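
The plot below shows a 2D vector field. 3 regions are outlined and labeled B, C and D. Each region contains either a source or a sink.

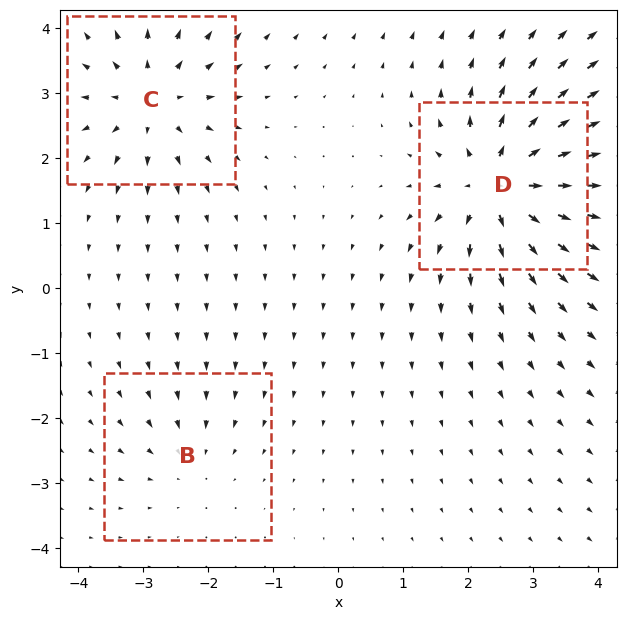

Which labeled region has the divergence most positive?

D

Divergence at each region's feature centre — B: about -2, C: about +4, D: about +6. Region D is most positive.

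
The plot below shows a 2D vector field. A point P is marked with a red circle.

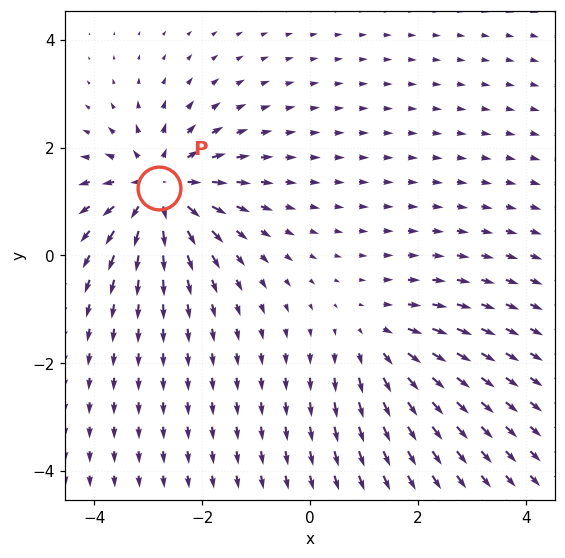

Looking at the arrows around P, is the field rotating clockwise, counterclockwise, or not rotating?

Near P at (-2.8, 1.2) the arrows show no circulation. The curl there is ≈0.

not rotating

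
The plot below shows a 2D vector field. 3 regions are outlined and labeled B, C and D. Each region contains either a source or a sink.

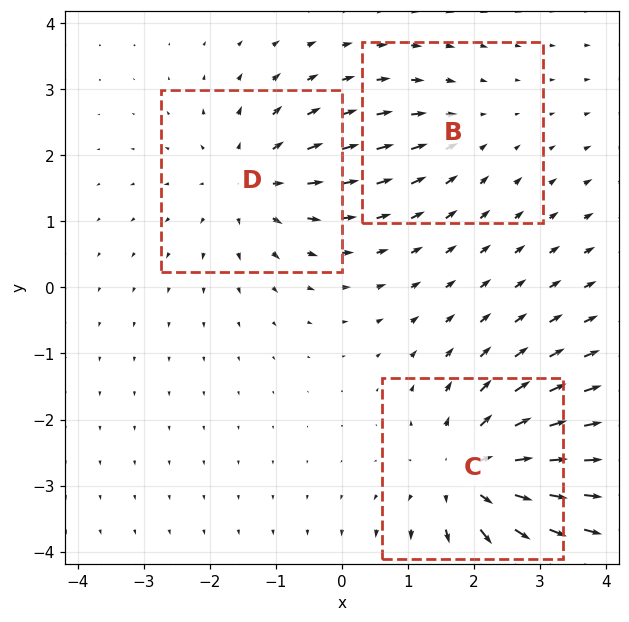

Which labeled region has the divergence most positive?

Divergence at each region's feature centre — B: about -2, C: about +4, D: about +3. Region C is most positive.

C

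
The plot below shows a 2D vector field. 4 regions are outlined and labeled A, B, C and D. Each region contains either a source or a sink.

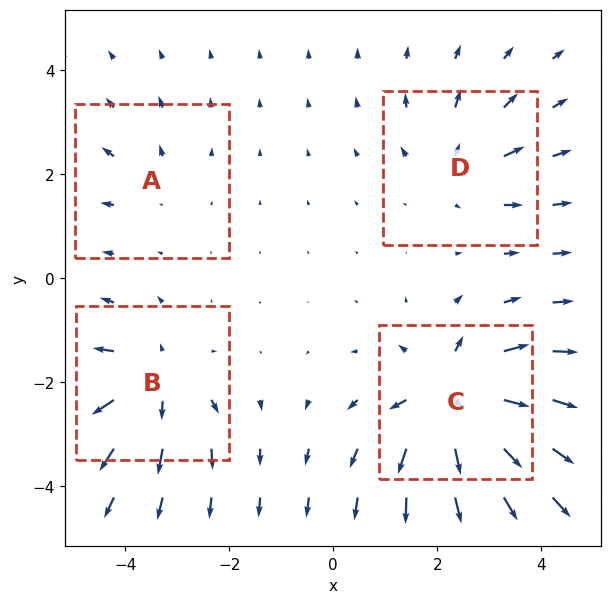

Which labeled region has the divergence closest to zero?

Divergence at each region's feature centre — A: about +2, B: about +6, C: about +9, D: about +4. Region A is closest to zero.

A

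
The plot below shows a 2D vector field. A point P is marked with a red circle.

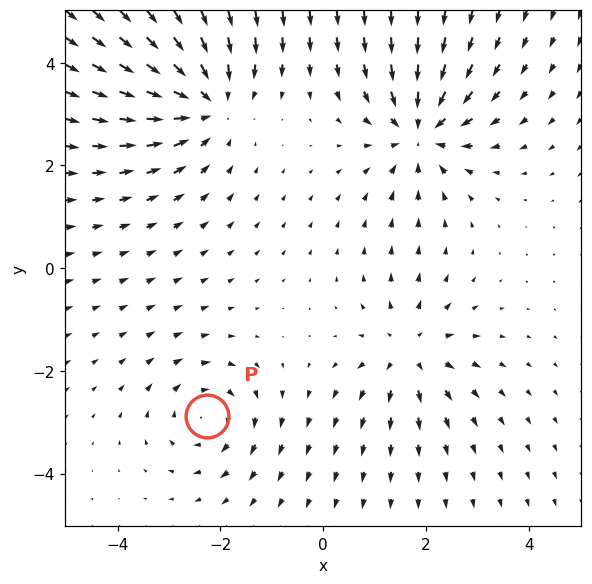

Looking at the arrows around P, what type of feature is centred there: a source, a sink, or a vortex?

At P (-2.3, -2.9) the arrows circulate clockwise. Divergence ≈0, curl about -3 — near-zero divergence with nonzero curl is a vortex.

vortex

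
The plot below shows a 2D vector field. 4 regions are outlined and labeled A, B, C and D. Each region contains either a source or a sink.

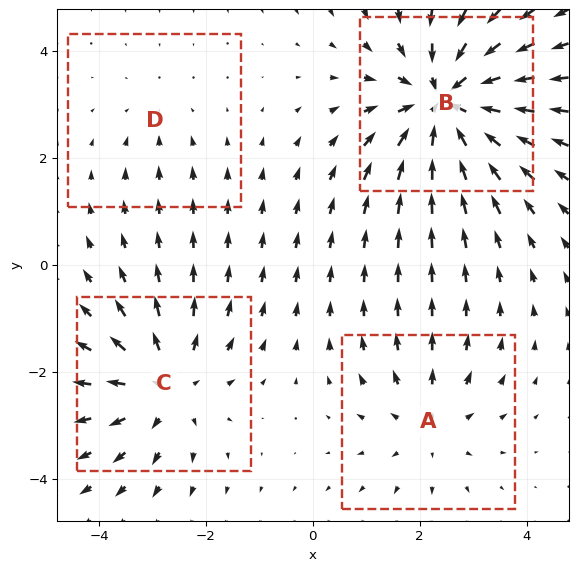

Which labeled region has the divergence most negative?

Divergence at each region's feature centre — A: about +3, B: about -7, C: about +5, D: about -2. Region B is most negative.

B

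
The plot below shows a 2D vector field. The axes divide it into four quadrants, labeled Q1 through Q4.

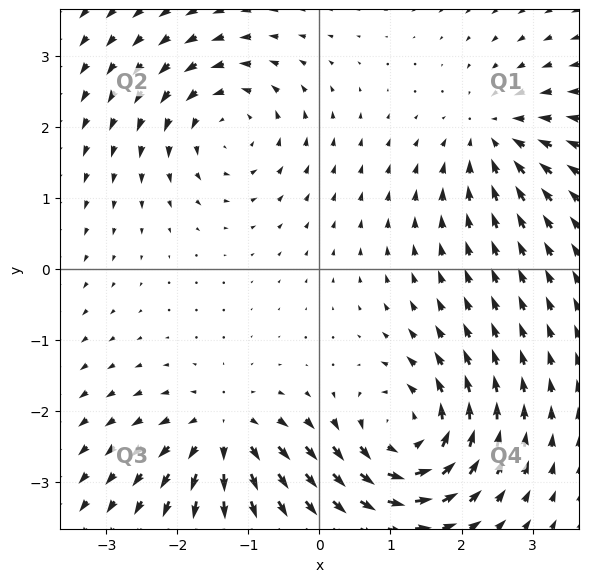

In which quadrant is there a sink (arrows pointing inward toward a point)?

Q1

The sink sits at approximately (2.5, 1.9), which lies in quadrant Q1. The divergence there is about -4, negative as expected for a sink.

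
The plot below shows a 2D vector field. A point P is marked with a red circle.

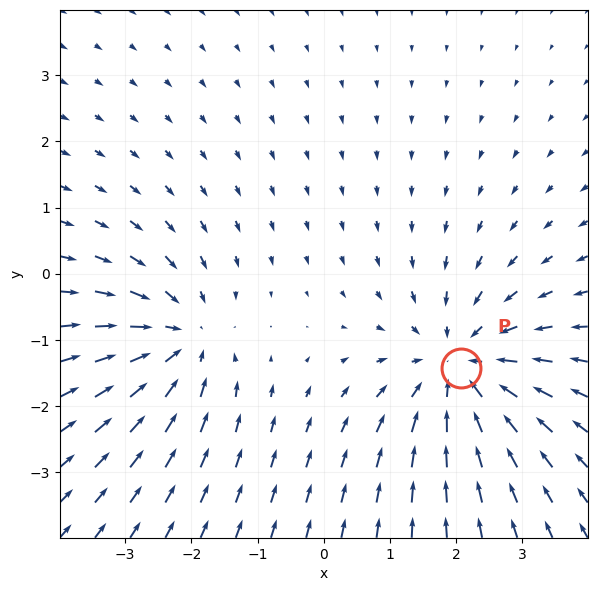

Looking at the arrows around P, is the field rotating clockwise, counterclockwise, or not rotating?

not rotating

Near P at (2.1, -1.4) the arrows show no circulation. The curl there is ≈0.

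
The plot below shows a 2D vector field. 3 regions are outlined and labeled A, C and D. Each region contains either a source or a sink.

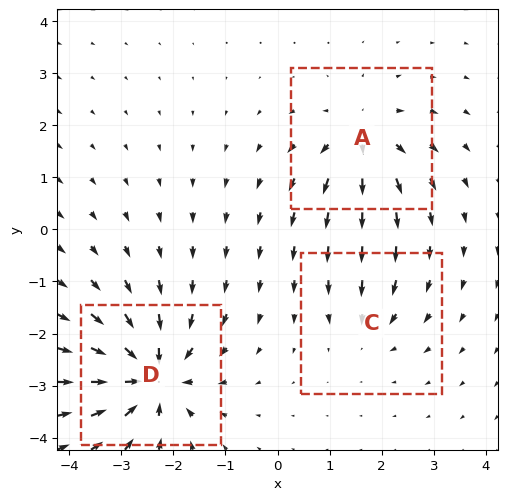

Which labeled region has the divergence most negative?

D

Divergence at each region's feature centre — A: about +4, C: about -3, D: about -6. Region D is most negative.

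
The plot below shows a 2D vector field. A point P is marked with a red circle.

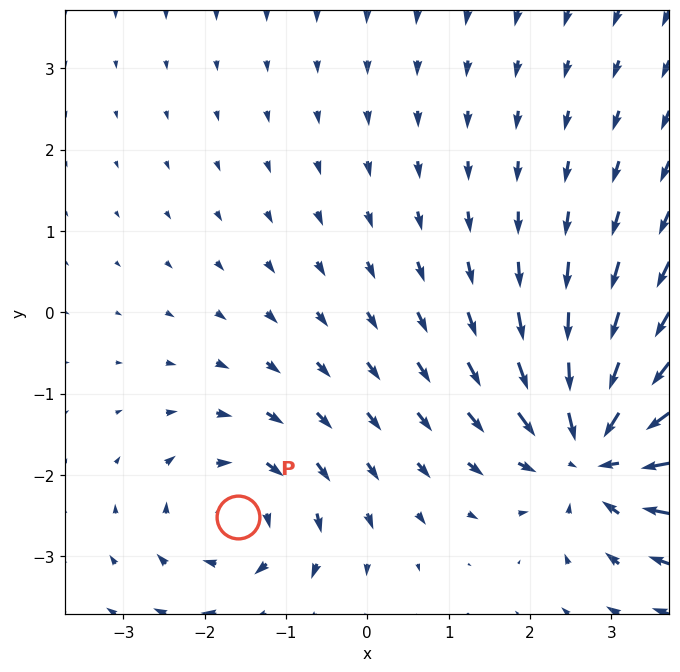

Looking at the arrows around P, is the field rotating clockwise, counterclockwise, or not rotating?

Near P at (-1.6, -2.5) the arrows circulate clockwise. The curl (z-component) there is about -4; negative curl means clockwise rotation.

clockwise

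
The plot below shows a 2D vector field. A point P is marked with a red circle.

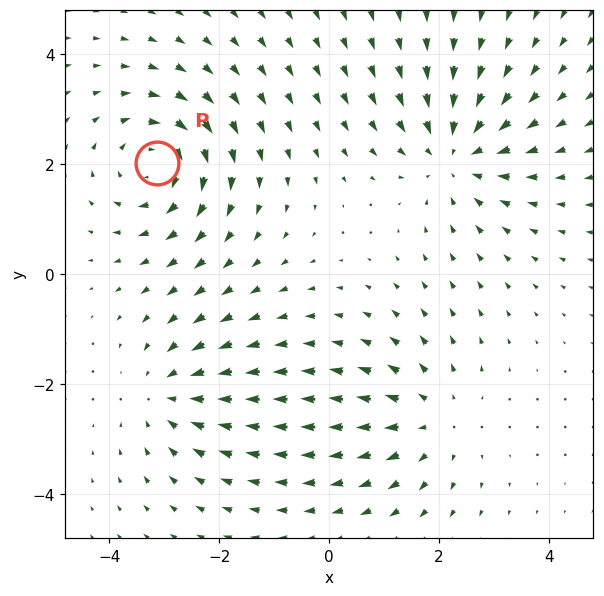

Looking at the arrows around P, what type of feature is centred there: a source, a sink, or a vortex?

vortex

At P (-3.1, 2.0) the arrows circulate clockwise. Divergence ≈0, curl about -5 — near-zero divergence with nonzero curl is a vortex.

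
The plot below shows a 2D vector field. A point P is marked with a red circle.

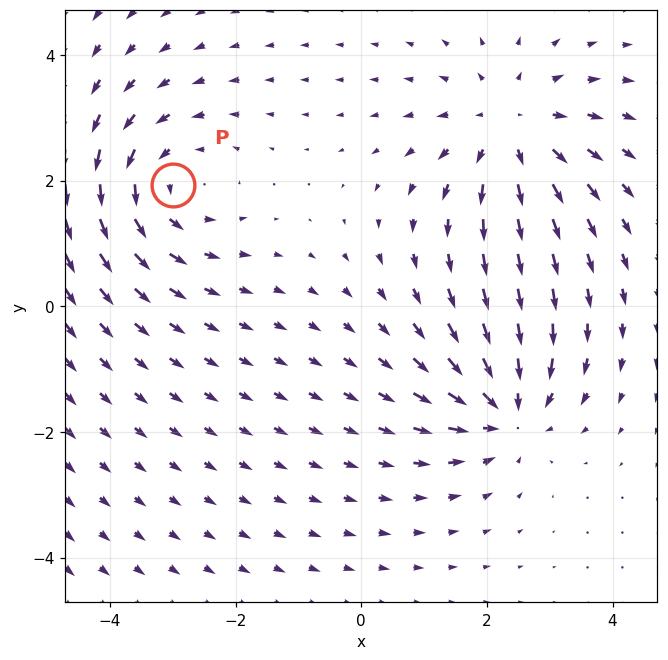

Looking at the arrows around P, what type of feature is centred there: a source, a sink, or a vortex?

vortex

At P (-3.0, 1.9) the arrows circulate counterclockwise. Divergence ≈0, curl about +3 — near-zero divergence with nonzero curl is a vortex.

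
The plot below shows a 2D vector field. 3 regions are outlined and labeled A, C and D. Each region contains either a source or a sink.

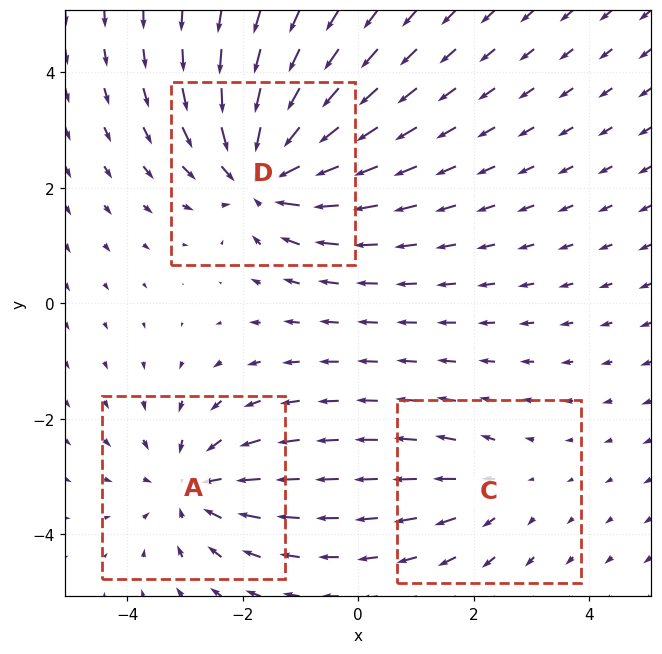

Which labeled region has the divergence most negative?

Divergence at each region's feature centre — A: about -3, C: about +2, D: about -5. Region D is most negative.

D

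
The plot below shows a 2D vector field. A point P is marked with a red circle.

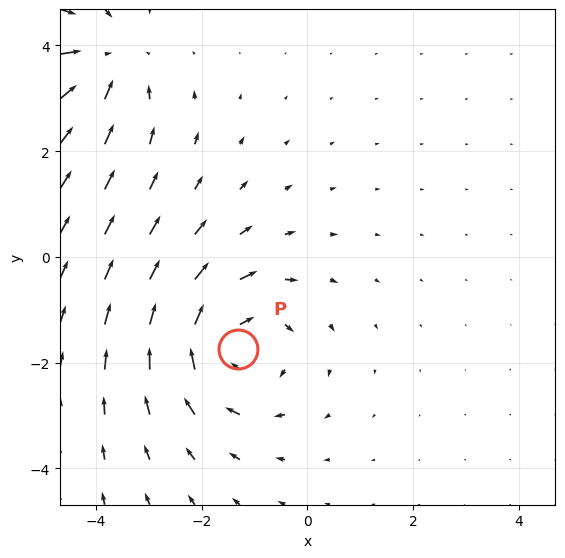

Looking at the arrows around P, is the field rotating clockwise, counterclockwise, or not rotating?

Near P at (-1.3, -1.7) the arrows circulate clockwise. The curl (z-component) there is about -3; negative curl means clockwise rotation.

clockwise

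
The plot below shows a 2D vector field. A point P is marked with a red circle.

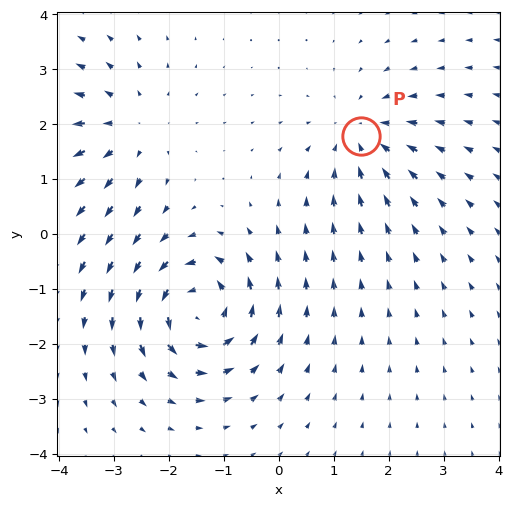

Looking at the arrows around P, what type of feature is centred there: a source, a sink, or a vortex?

sink

At P (1.5, 1.8) the arrows converge inward. Divergence about -3, curl ≈0 — negative divergence with near-zero curl is a sink.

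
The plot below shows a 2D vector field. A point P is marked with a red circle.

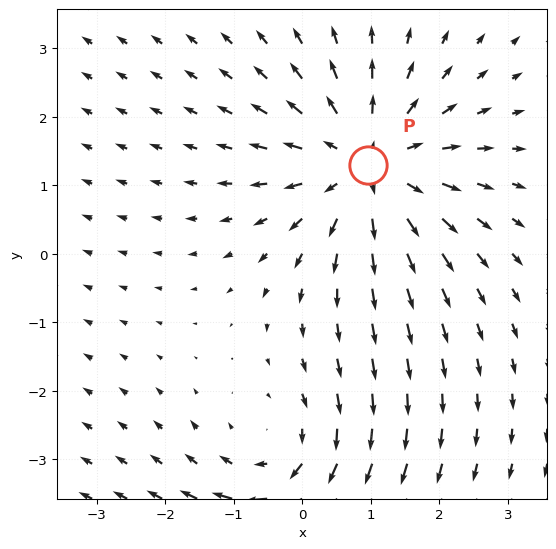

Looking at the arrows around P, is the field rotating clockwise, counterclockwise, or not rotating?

not rotating

Near P at (1.0, 1.3) the arrows show no circulation. The curl there is ≈0.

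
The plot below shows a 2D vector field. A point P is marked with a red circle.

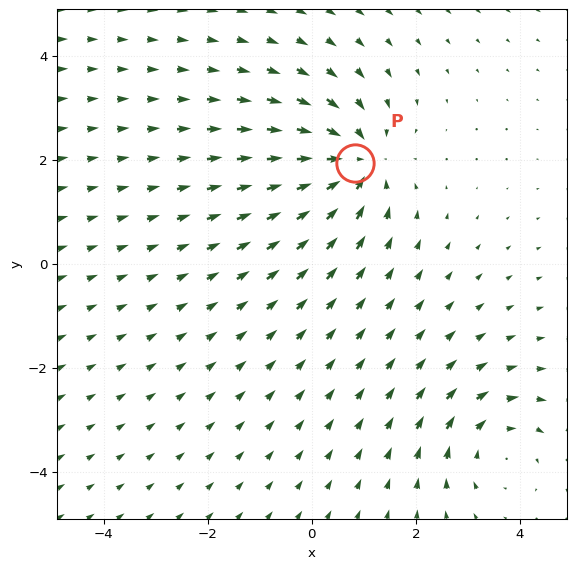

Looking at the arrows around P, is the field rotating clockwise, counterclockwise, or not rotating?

Near P at (0.8, 1.9) the arrows show no circulation. The curl there is ≈0.

not rotating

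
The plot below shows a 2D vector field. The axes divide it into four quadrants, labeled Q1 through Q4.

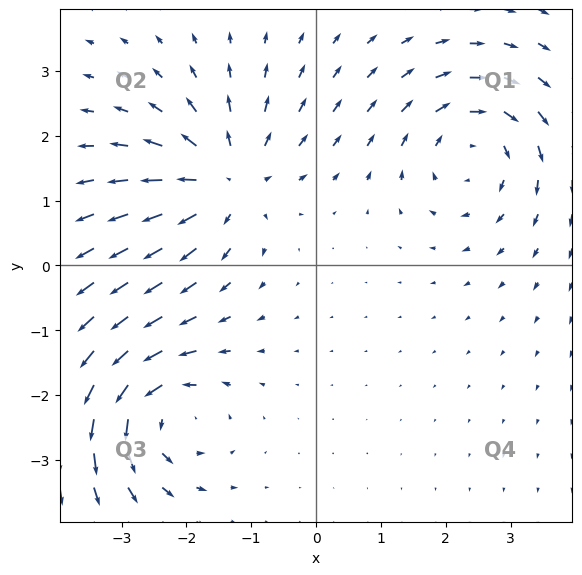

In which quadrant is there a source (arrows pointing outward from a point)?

Q2

The source sits at approximately (-1.4, 1.3), which lies in quadrant Q2. The divergence there is about +6, positive as expected for a source.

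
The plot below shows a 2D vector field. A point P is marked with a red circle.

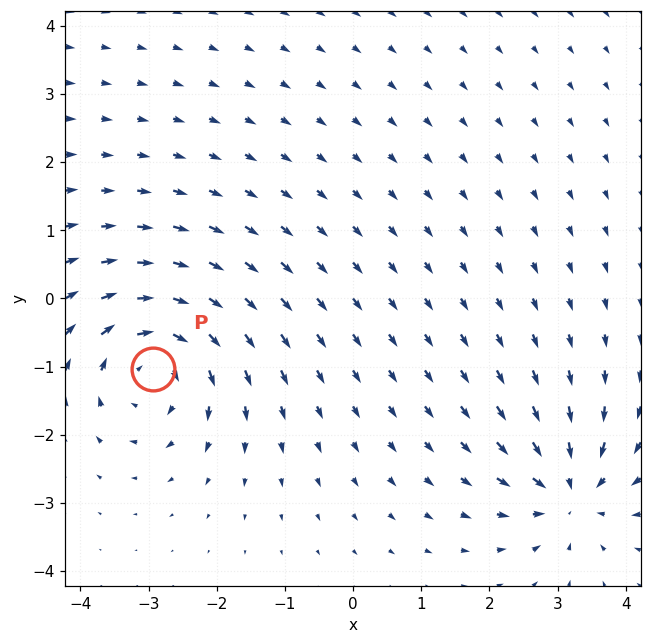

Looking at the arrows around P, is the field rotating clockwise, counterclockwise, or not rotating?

clockwise

Near P at (-2.9, -1.0) the arrows circulate clockwise. The curl (z-component) there is about -5; negative curl means clockwise rotation.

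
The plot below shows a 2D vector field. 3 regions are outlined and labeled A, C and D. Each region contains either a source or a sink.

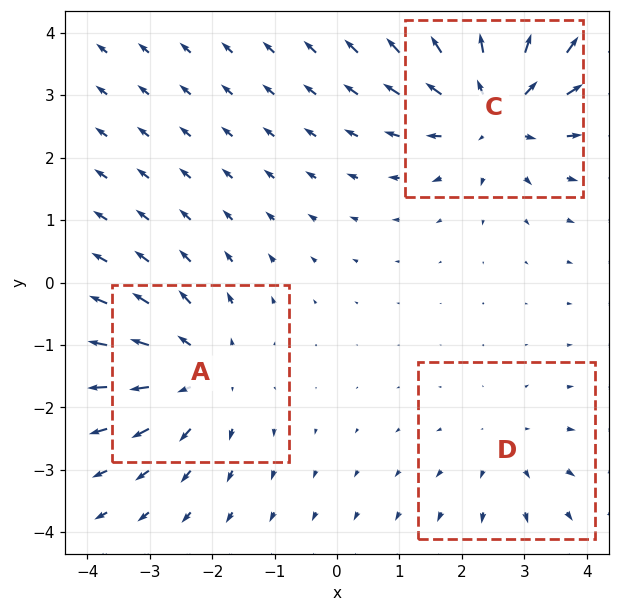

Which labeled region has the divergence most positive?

C

Divergence at each region's feature centre — A: about +3, C: about +4, D: about +2. Region C is most positive.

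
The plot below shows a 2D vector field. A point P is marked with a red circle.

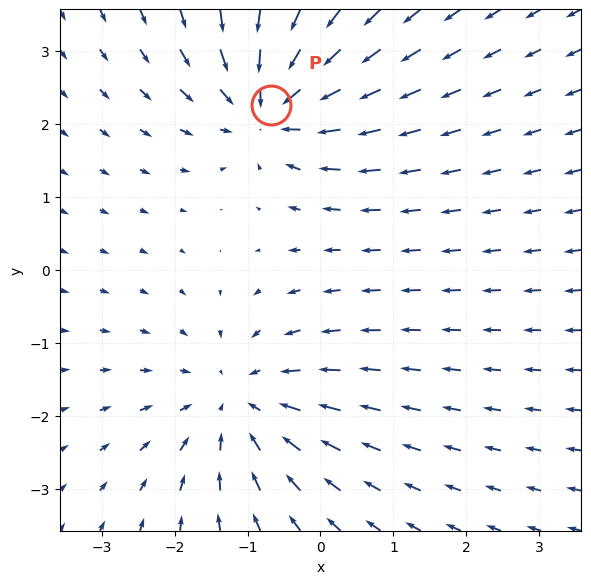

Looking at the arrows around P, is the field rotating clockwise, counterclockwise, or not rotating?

not rotating

Near P at (-0.7, 2.3) the arrows show no circulation. The curl there is ≈0.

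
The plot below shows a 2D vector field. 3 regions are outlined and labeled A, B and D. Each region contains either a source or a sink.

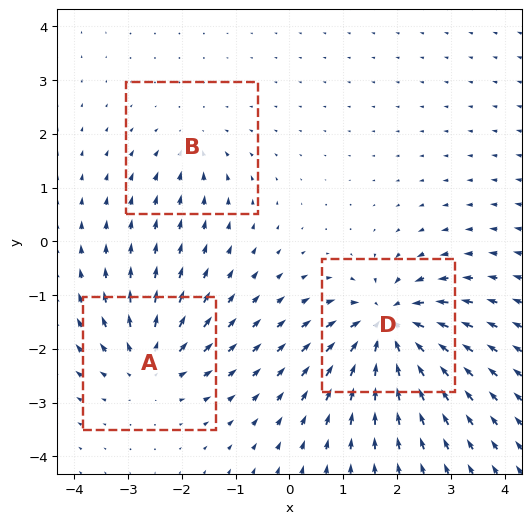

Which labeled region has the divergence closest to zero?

B

Divergence at each region's feature centre — A: about +4, B: about -2, D: about -6. Region B is closest to zero.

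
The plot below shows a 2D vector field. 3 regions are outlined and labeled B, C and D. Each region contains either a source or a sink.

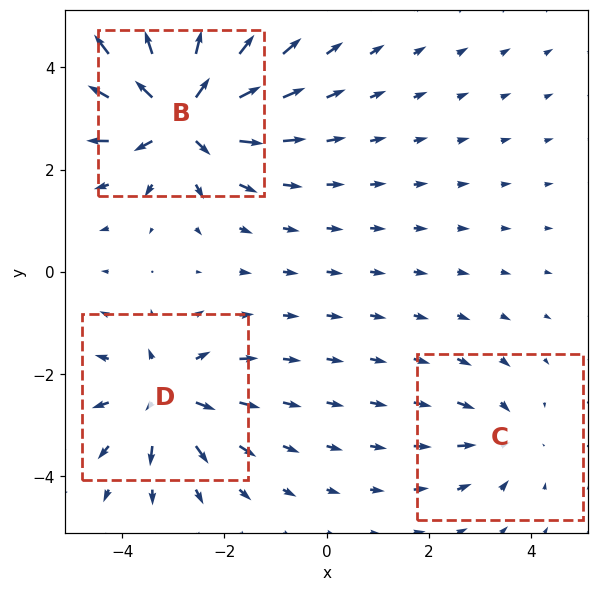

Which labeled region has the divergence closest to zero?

Divergence at each region's feature centre — B: about +6, C: about -2, D: about +4. Region C is closest to zero.

C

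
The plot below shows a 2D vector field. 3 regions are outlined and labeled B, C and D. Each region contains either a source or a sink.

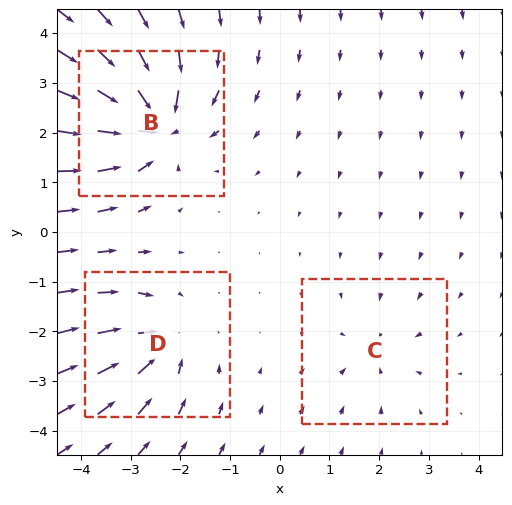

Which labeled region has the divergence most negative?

Divergence at each region's feature centre — B: about -6, C: about -2, D: about -3. Region B is most negative.

B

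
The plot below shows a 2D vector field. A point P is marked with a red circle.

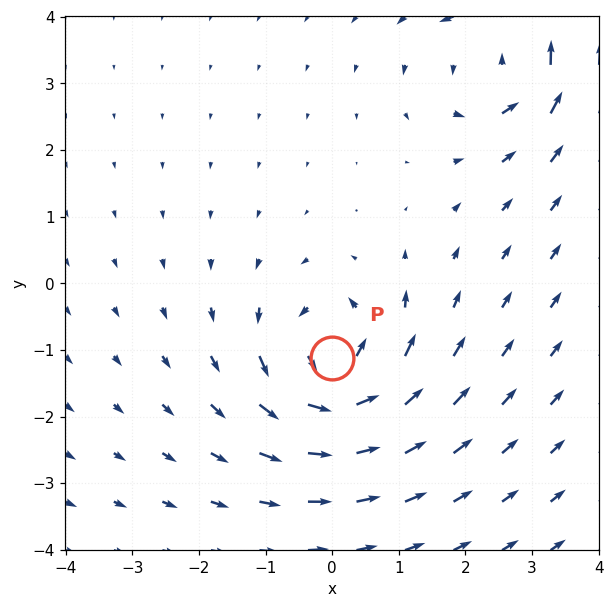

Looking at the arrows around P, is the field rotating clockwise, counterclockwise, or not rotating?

Near P at (-0.0, -1.1) the arrows circulate counterclockwise. The curl (z-component) there is about +6; positive curl means counterclockwise rotation.

counterclockwise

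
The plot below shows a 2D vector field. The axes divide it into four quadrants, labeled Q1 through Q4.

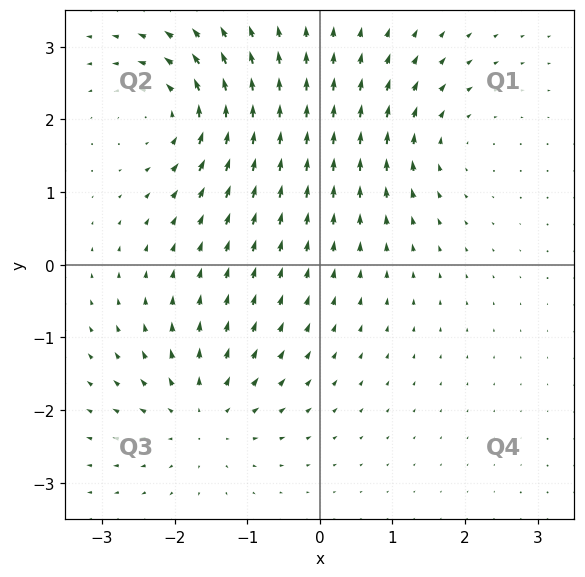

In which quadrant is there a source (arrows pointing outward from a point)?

Q3

The source sits at approximately (-1.6, -2.1), which lies in quadrant Q3. The divergence there is about +5, positive as expected for a source.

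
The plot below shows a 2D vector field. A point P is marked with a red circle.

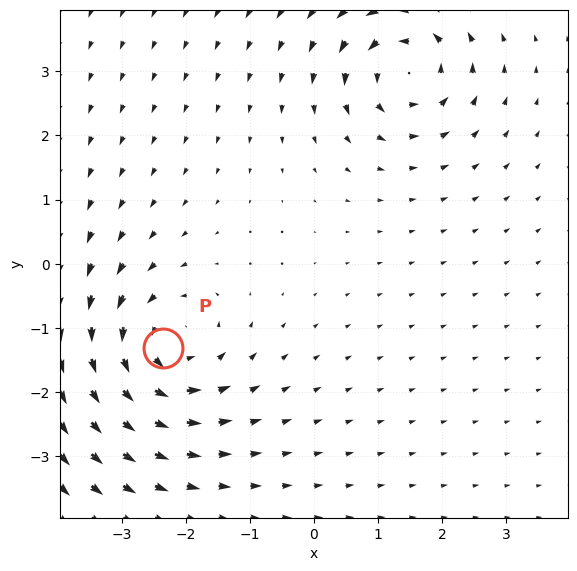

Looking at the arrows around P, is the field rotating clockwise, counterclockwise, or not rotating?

Near P at (-2.4, -1.3) the arrows circulate counterclockwise. The curl (z-component) there is about +4; positive curl means counterclockwise rotation.

counterclockwise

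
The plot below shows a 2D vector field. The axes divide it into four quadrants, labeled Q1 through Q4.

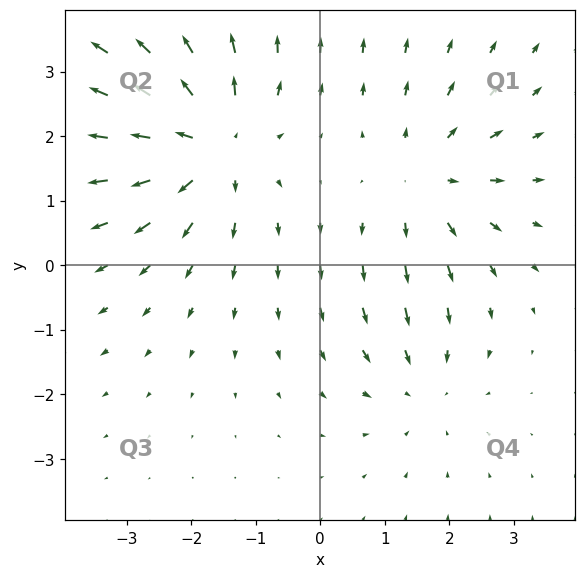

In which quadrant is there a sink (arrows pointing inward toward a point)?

Q4

The sink sits at approximately (1.6, -1.9), which lies in quadrant Q4. The divergence there is about -3, negative as expected for a sink.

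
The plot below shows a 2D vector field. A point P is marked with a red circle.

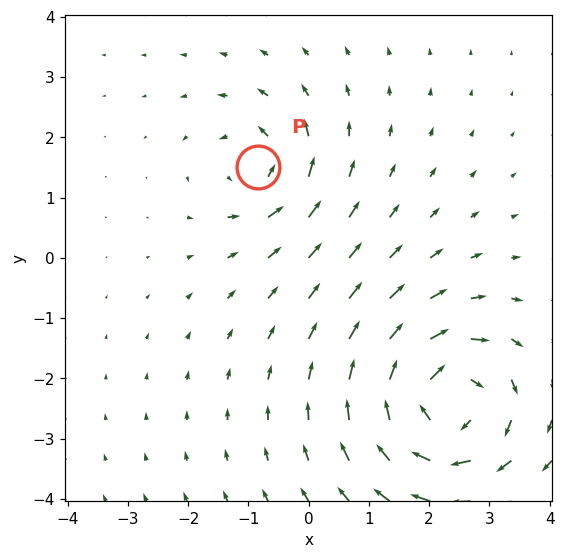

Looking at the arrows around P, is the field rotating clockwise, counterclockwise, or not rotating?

counterclockwise

Near P at (-0.8, 1.5) the arrows circulate counterclockwise. The curl (z-component) there is about +4; positive curl means counterclockwise rotation.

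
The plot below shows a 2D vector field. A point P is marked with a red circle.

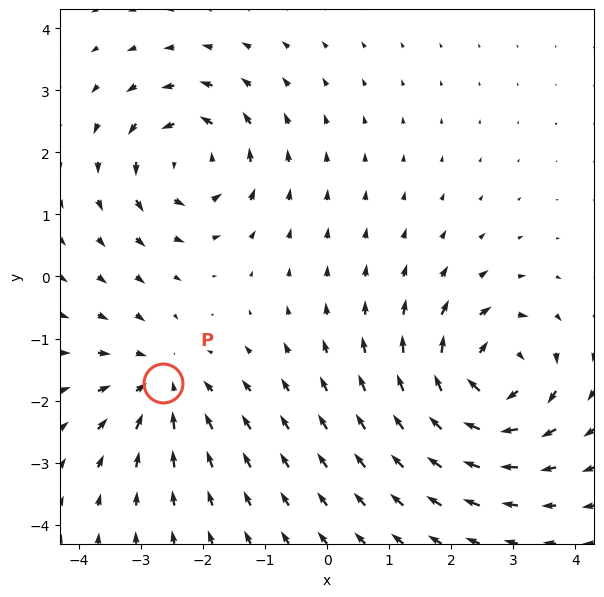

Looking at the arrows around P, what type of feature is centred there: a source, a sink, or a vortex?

sink

At P (-2.6, -1.7) the arrows converge inward. Divergence about -3, curl ≈0 — negative divergence with near-zero curl is a sink.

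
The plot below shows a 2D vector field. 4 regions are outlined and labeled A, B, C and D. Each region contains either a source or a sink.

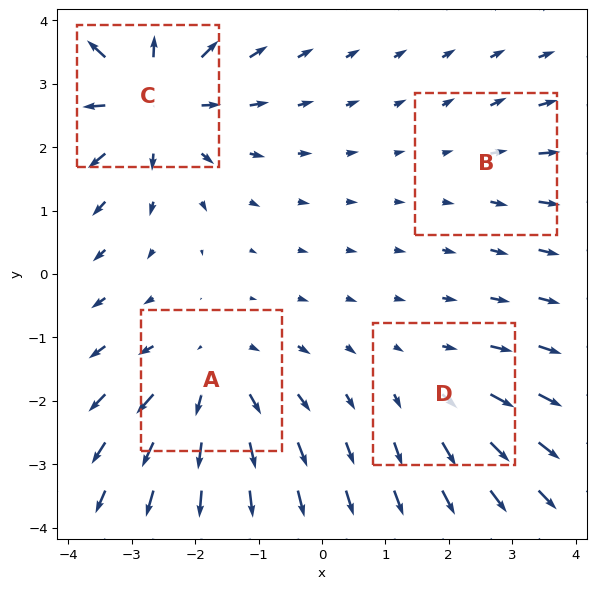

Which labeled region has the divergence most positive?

Divergence at each region's feature centre — A: about +4, B: about +2, C: about +6, D: about +3. Region C is most positive.

C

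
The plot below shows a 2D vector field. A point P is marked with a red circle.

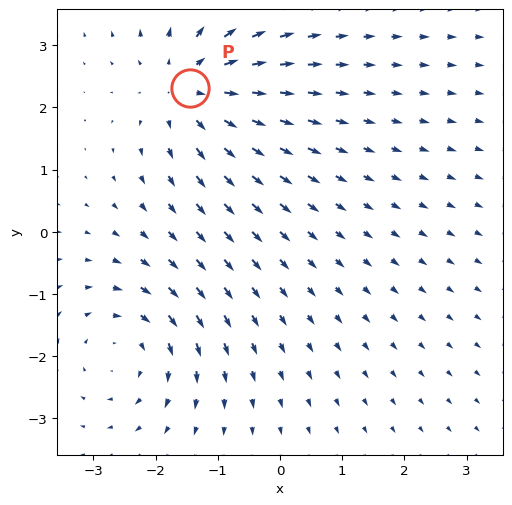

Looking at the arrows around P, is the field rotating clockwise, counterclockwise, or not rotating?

not rotating

Near P at (-1.4, 2.3) the arrows show no circulation. The curl there is ≈0.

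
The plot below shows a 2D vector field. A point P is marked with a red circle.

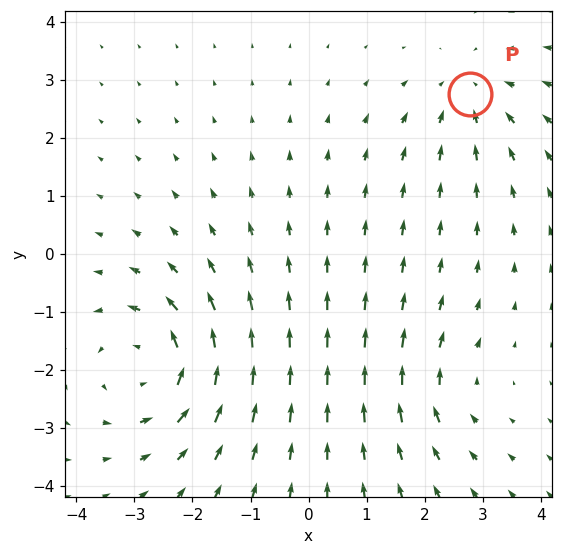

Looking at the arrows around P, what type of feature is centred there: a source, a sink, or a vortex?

sink

At P (2.8, 2.7) the arrows converge inward. Divergence about -3, curl ≈0 — negative divergence with near-zero curl is a sink.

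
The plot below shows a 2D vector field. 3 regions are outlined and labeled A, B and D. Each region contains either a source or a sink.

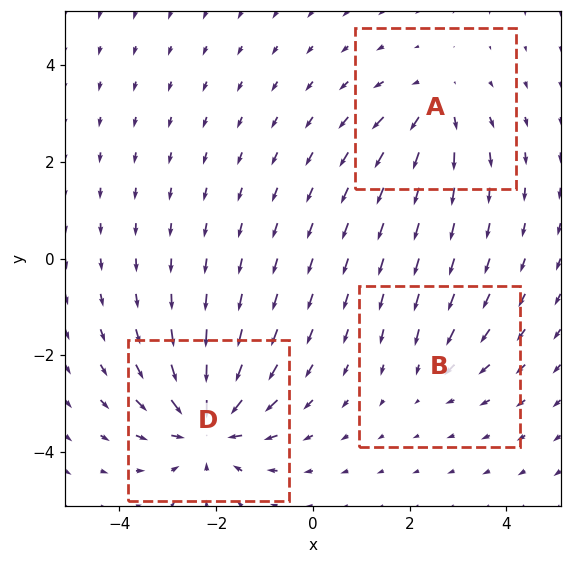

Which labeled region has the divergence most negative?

D

Divergence at each region's feature centre — A: about +3, B: about -2, D: about -6. Region D is most negative.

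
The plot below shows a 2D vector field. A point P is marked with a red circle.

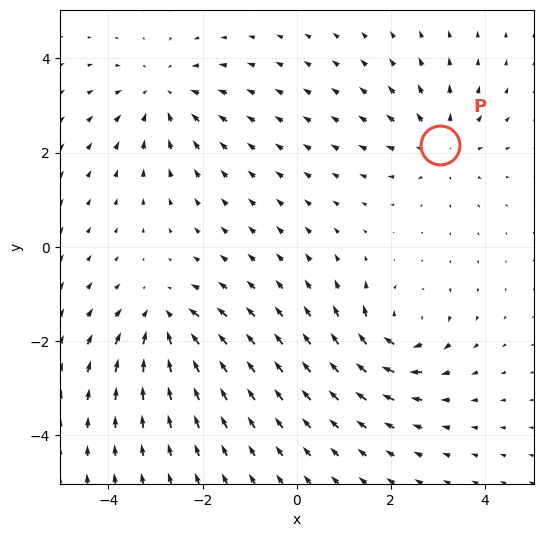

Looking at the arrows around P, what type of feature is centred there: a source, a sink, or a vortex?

At P (3.0, 2.2) the arrows spread outward. Divergence about +4, curl ≈0 — positive divergence with near-zero curl is a source.

source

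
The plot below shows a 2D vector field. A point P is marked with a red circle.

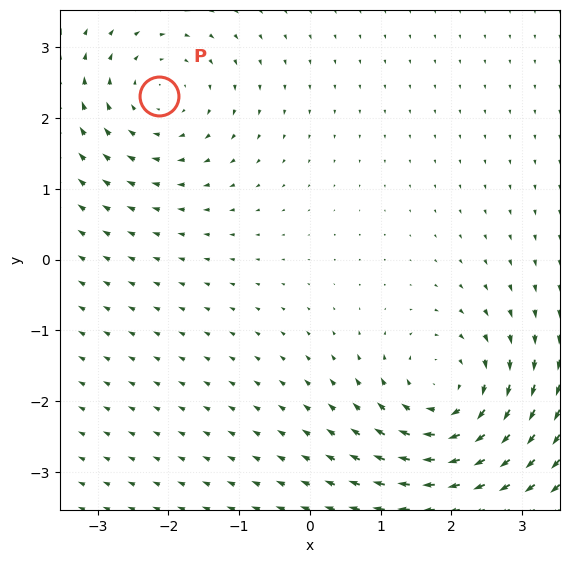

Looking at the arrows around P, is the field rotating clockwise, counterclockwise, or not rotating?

Near P at (-2.1, 2.3) the arrows circulate clockwise. The curl (z-component) there is about -3; negative curl means clockwise rotation.

clockwise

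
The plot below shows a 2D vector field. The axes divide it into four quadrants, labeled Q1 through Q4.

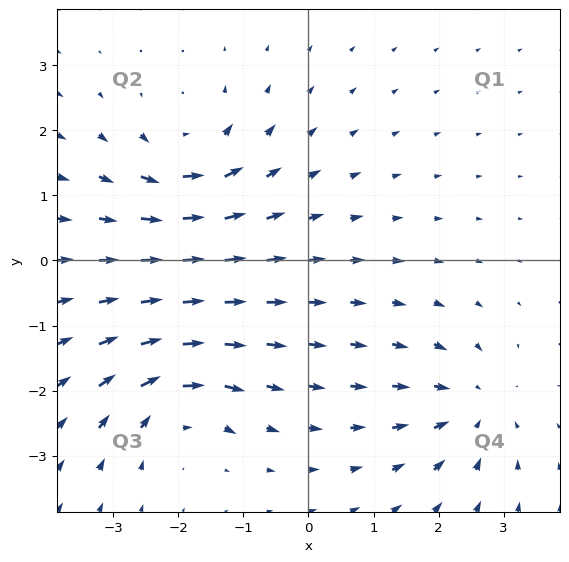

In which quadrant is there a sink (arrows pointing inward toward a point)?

Q4

The sink sits at approximately (2.5, -2.2), which lies in quadrant Q4. The divergence there is about -3, negative as expected for a sink.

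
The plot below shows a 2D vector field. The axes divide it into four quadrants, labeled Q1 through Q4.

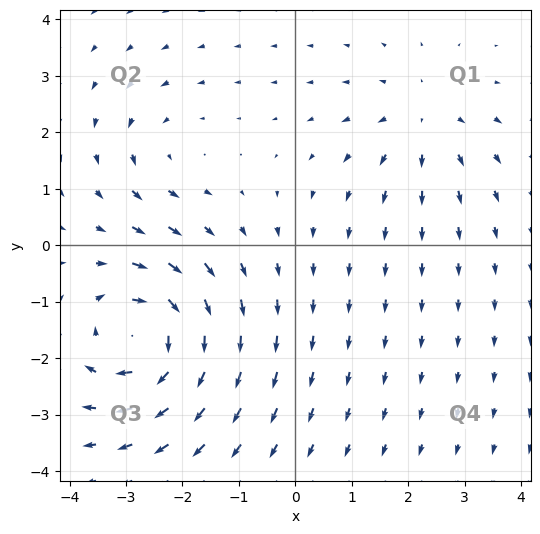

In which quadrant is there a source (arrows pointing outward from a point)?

The source sits at approximately (2.3, 2.2), which lies in quadrant Q1. The divergence there is about +3, positive as expected for a source.

Q1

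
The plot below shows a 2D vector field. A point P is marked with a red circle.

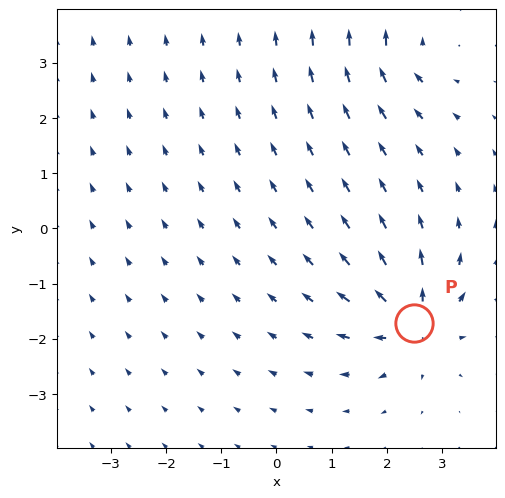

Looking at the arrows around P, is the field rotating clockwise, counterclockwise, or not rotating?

not rotating

Near P at (2.5, -1.7) the arrows show no circulation. The curl there is ≈0.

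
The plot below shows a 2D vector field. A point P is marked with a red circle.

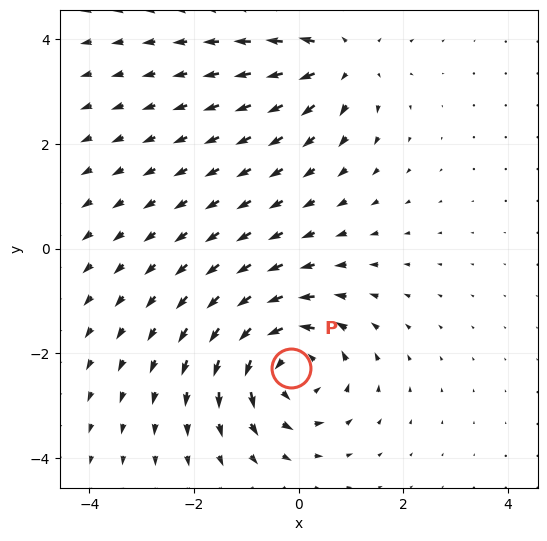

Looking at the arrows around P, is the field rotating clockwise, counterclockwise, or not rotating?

counterclockwise

Near P at (-0.1, -2.3) the arrows circulate counterclockwise. The curl (z-component) there is about +5; positive curl means counterclockwise rotation.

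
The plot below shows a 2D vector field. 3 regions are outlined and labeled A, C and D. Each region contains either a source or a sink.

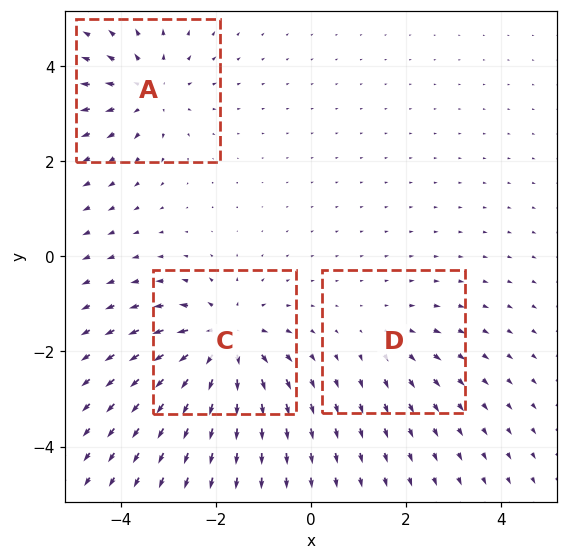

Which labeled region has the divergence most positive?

C

Divergence at each region's feature centre — A: about +3, C: about +5, D: about +2. Region C is most positive.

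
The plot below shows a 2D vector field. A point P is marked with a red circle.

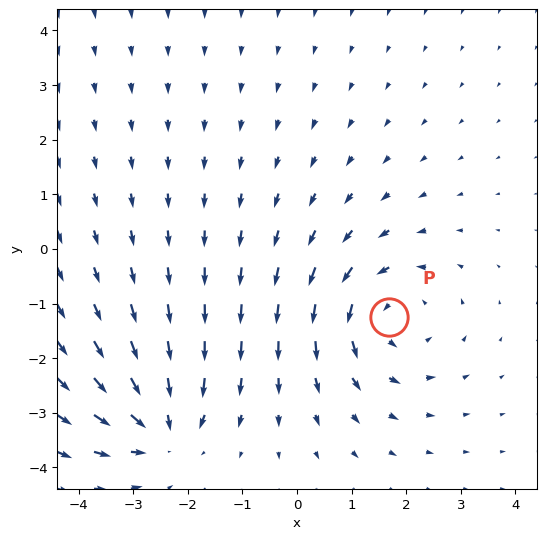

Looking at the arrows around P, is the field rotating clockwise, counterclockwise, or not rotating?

Near P at (1.7, -1.3) the arrows circulate counterclockwise. The curl (z-component) there is about +3; positive curl means counterclockwise rotation.

counterclockwise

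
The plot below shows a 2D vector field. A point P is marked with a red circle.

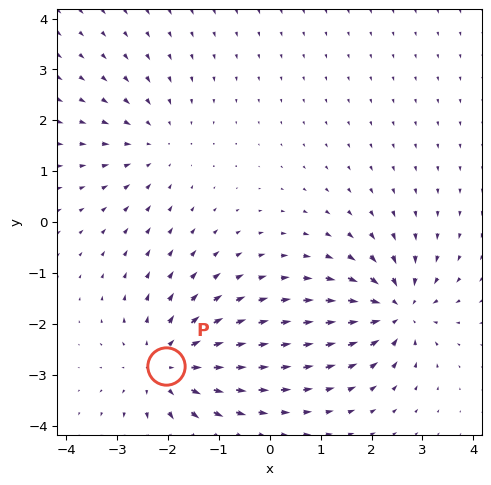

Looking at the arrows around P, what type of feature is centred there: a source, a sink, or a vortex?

source

At P (-2.0, -2.8) the arrows spread outward. Divergence about +4, curl ≈0 — positive divergence with near-zero curl is a source.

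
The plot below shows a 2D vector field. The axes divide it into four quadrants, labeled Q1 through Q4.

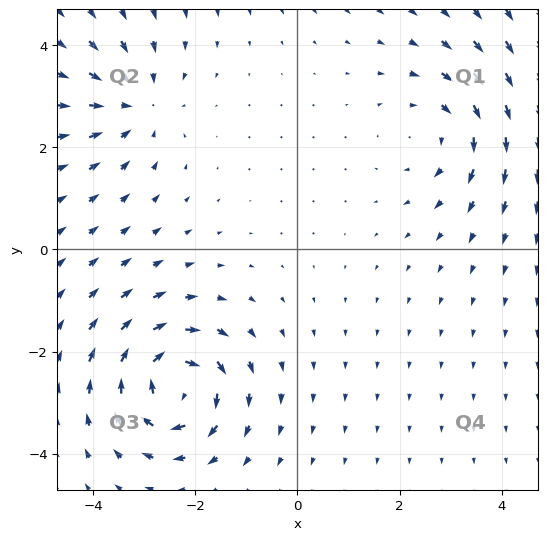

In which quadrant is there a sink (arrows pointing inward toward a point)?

Q2

The sink sits at approximately (-3.2, 2.8), which lies in quadrant Q2. The divergence there is about -3, negative as expected for a sink.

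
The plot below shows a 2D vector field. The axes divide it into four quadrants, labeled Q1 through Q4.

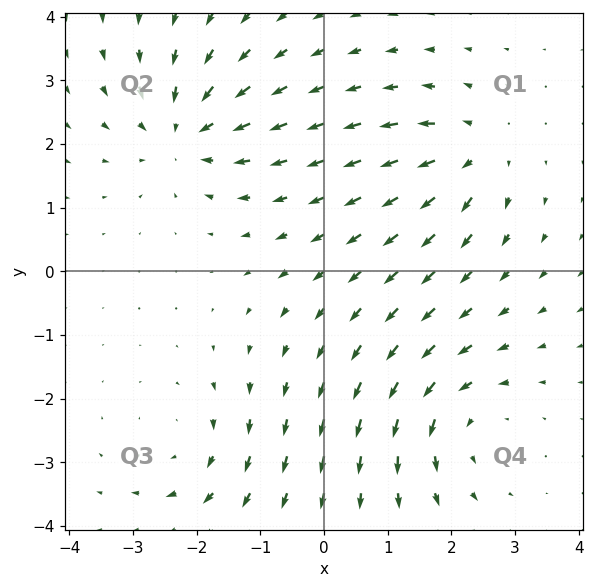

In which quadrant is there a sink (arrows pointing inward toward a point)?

Q2

The sink sits at approximately (-2.2, 2.2), which lies in quadrant Q2. The divergence there is about -4, negative as expected for a sink.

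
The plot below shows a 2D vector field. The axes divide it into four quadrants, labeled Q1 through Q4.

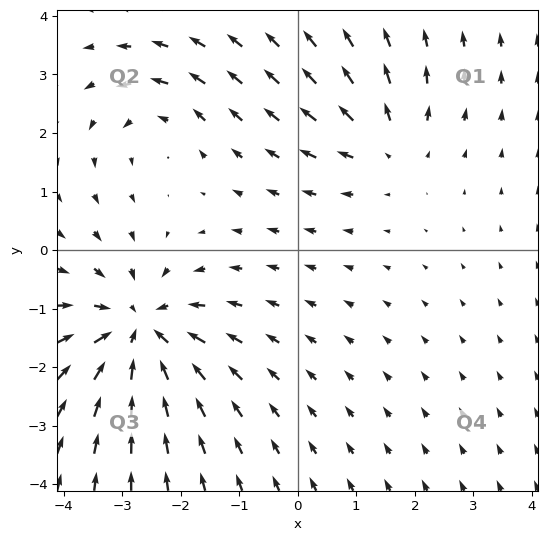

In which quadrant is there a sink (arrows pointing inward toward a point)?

The sink sits at approximately (-2.7, -1.4), which lies in quadrant Q3. The divergence there is about -5, negative as expected for a sink.

Q3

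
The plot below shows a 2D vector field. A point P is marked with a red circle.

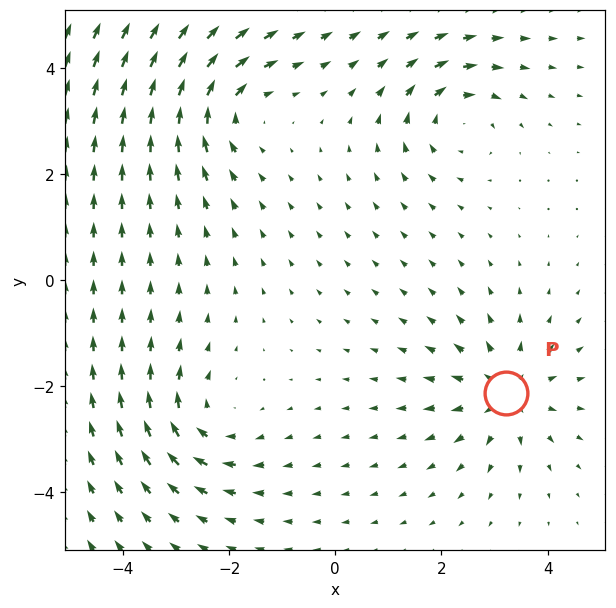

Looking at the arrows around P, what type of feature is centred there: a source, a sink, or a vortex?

At P (3.2, -2.1) the arrows spread outward. Divergence about +4, curl ≈0 — positive divergence with near-zero curl is a source.

source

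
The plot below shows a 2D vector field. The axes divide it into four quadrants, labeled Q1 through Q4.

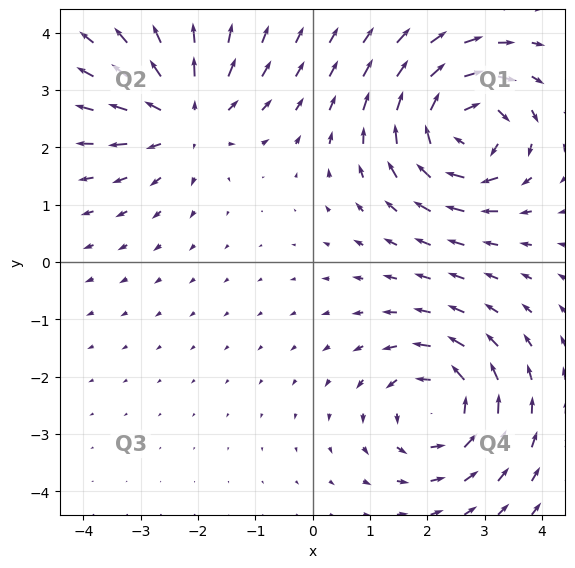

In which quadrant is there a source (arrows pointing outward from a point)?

Q2

The source sits at approximately (-2.2, 2.5), which lies in quadrant Q2. The divergence there is about +4, positive as expected for a source.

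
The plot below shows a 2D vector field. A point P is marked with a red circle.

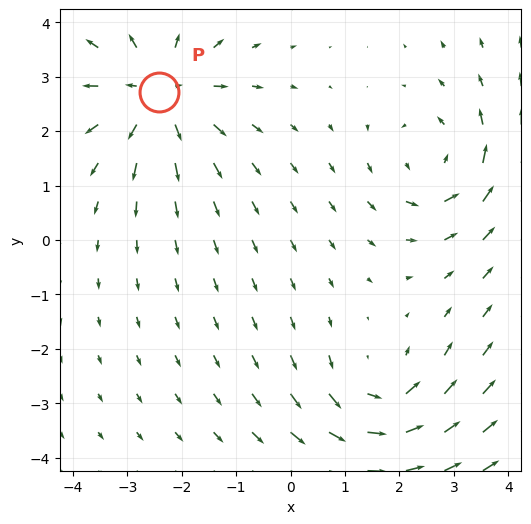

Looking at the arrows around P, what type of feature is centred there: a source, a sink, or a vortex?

source

At P (-2.4, 2.7) the arrows spread outward. Divergence about +4, curl ≈0 — positive divergence with near-zero curl is a source.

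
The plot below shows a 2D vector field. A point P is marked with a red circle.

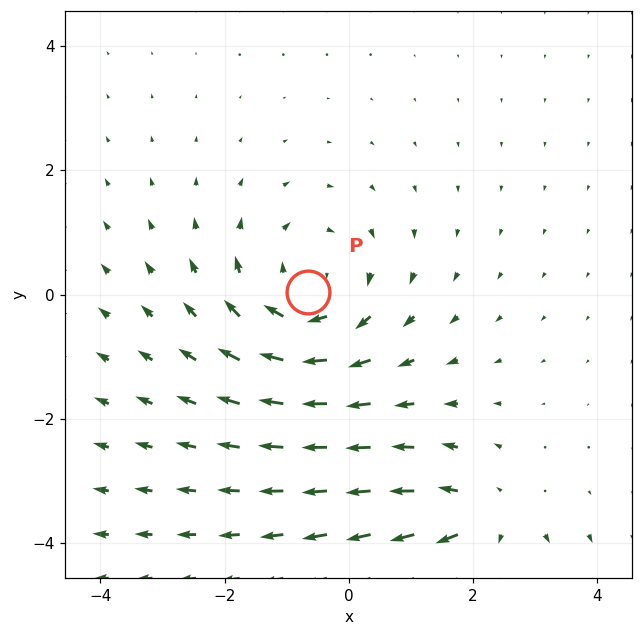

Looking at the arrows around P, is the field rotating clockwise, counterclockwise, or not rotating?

clockwise

Near P at (-0.7, 0.0) the arrows circulate clockwise. The curl (z-component) there is about -3; negative curl means clockwise rotation.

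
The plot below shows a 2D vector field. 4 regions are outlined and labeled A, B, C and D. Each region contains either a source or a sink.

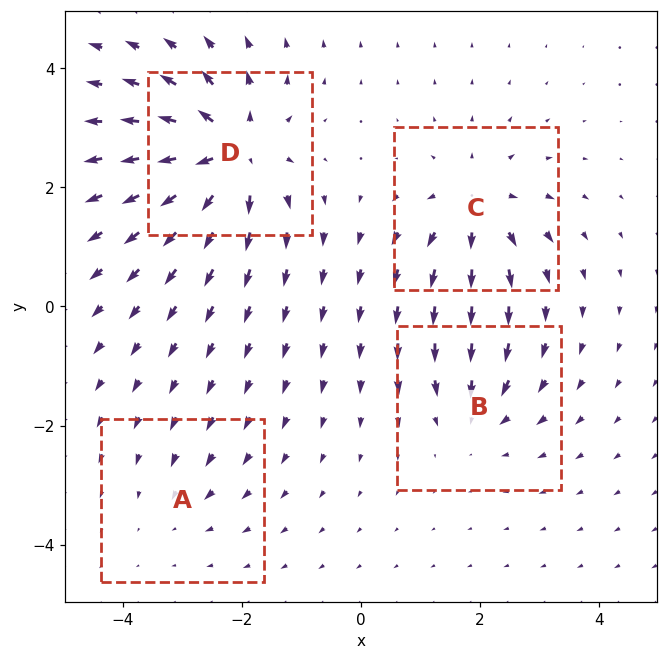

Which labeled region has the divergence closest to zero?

Divergence at each region's feature centre — A: about -2, B: about -4, C: about +6, D: about +8. Region A is closest to zero.

A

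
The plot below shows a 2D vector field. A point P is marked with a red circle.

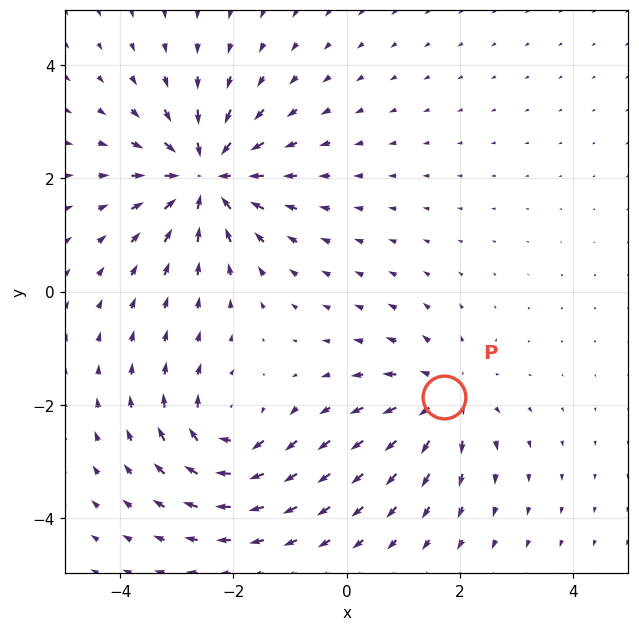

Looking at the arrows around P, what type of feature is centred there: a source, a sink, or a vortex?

At P (1.7, -1.9) the arrows spread outward. Divergence about +4, curl ≈0 — positive divergence with near-zero curl is a source.

source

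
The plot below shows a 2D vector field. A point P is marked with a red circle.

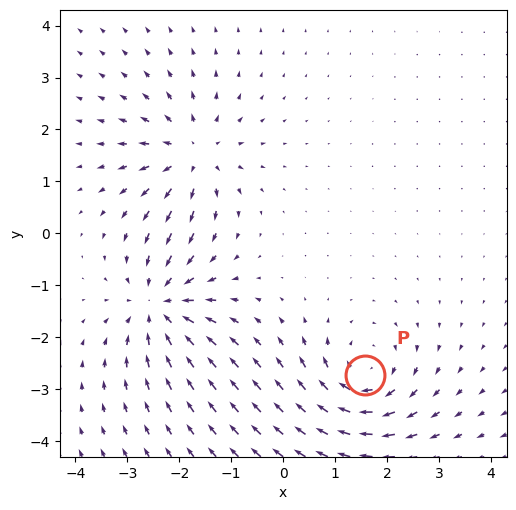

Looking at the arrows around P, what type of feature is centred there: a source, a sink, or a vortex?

At P (1.6, -2.7) the arrows circulate clockwise. Divergence ≈0, curl about -4 — near-zero divergence with nonzero curl is a vortex.

vortex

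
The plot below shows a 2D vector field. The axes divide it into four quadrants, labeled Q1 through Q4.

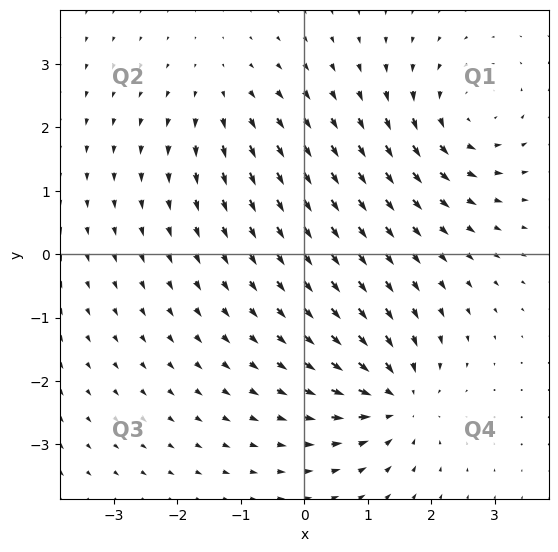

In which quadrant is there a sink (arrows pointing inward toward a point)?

Q4

The sink sits at approximately (1.5, -2.3), which lies in quadrant Q4. The divergence there is about -6, negative as expected for a sink.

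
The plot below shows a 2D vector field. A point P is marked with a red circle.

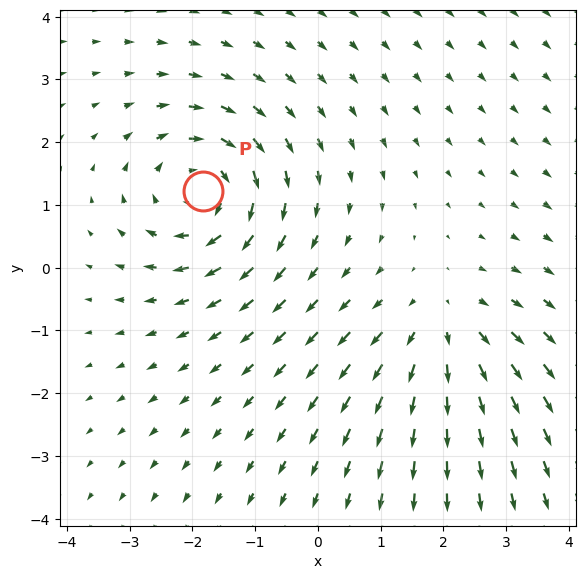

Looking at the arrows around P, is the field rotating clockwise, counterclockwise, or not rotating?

clockwise

Near P at (-1.8, 1.2) the arrows circulate clockwise. The curl (z-component) there is about -4; negative curl means clockwise rotation.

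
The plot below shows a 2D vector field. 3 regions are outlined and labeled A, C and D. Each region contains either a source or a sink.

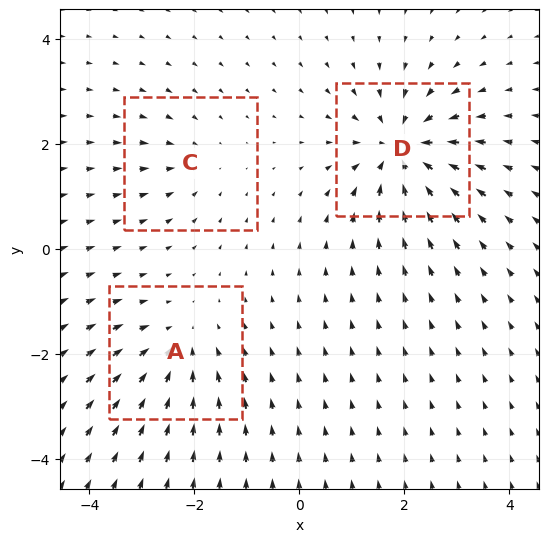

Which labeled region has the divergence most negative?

Divergence at each region's feature centre — A: about -4, C: about -2, D: about -6. Region D is most negative.

D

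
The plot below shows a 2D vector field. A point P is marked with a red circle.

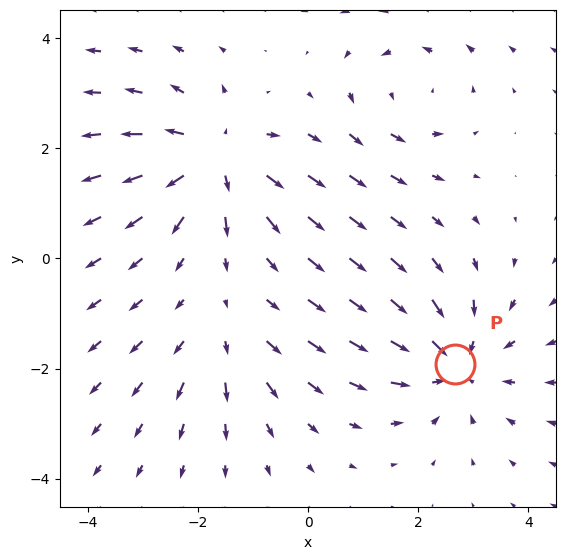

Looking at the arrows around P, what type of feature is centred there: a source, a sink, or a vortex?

At P (2.7, -1.9) the arrows converge inward. Divergence about -4, curl ≈0 — negative divergence with near-zero curl is a sink.

sink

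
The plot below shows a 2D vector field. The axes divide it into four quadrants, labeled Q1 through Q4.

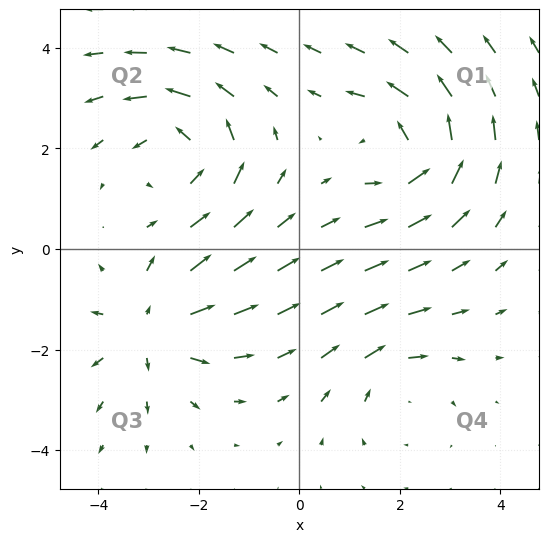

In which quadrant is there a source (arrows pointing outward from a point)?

Q3

The source sits at approximately (-2.9, -1.6), which lies in quadrant Q3. The divergence there is about +4, positive as expected for a source.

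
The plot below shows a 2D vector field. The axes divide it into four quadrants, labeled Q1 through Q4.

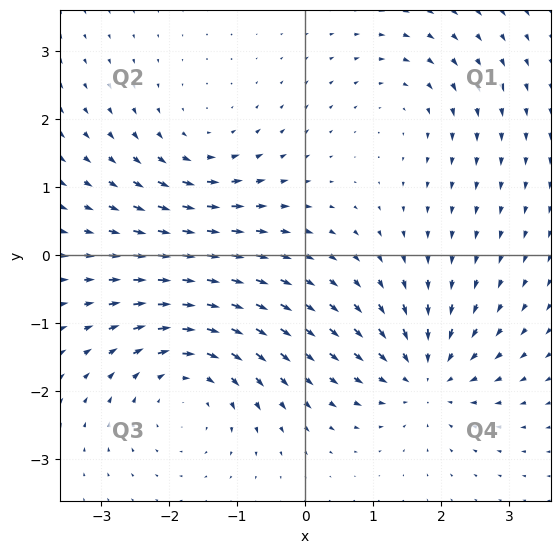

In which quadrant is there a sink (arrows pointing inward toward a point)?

The sink sits at approximately (1.8, -1.8), which lies in quadrant Q4. The divergence there is about -5, negative as expected for a sink.

Q4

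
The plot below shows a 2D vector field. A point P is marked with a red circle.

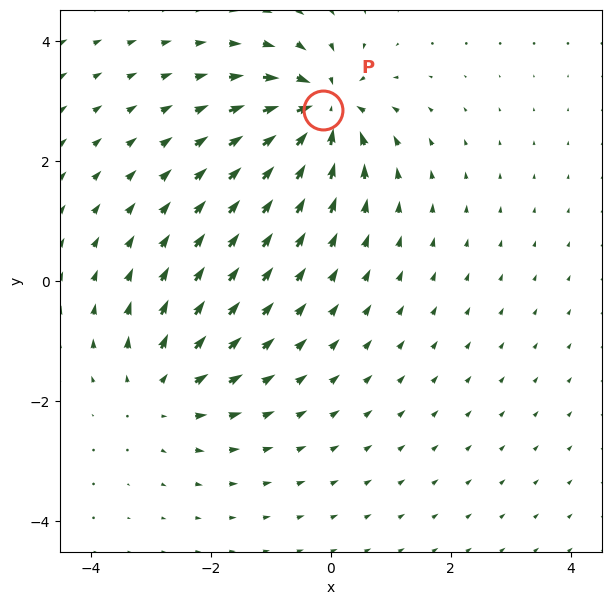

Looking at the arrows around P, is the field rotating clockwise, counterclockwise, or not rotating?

not rotating

Near P at (-0.1, 2.8) the arrows show no circulation. The curl there is ≈0.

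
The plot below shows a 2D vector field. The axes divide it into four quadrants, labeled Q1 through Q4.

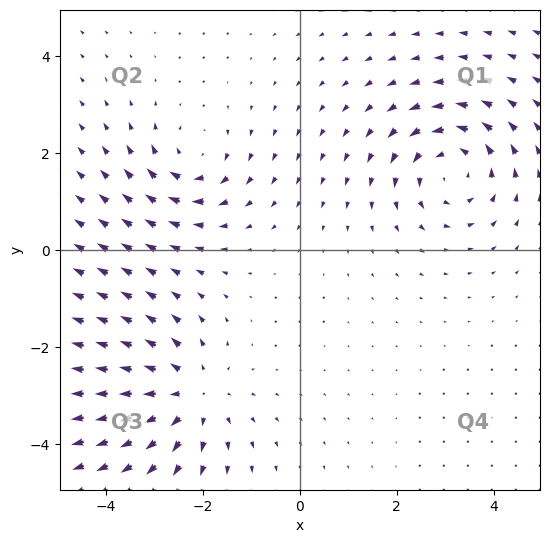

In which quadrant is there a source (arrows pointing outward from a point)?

The source sits at approximately (-2.3, -3.0), which lies in quadrant Q3. The divergence there is about +4, positive as expected for a source.

Q3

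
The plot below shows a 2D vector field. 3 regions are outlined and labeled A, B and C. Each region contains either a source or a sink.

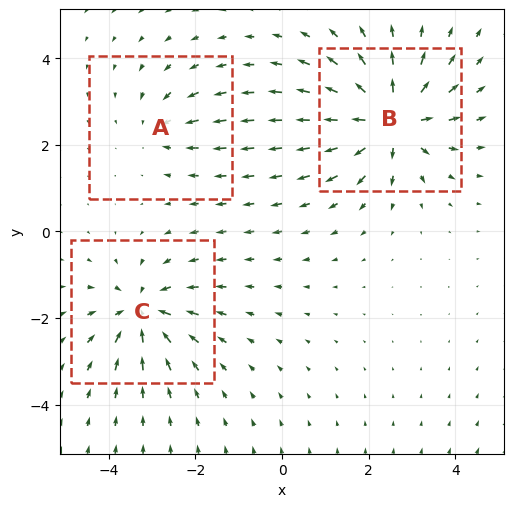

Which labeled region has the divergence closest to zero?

A

Divergence at each region's feature centre — A: about -2, B: about +5, C: about -4. Region A is closest to zero.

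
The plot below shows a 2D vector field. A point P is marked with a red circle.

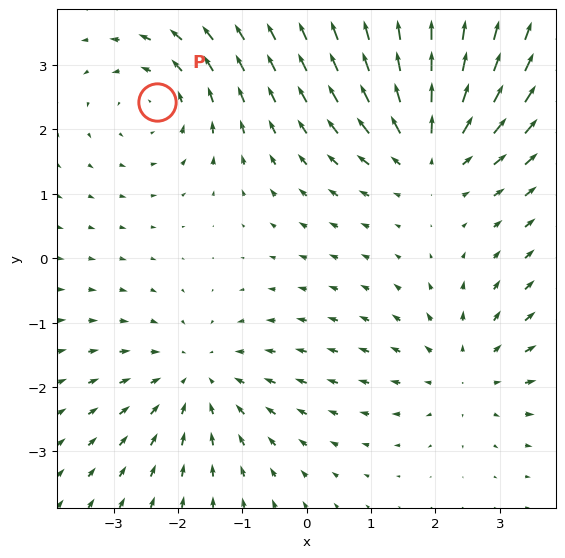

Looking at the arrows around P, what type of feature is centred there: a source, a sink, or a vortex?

vortex

At P (-2.3, 2.4) the arrows circulate counterclockwise. Divergence ≈0, curl about +3 — near-zero divergence with nonzero curl is a vortex.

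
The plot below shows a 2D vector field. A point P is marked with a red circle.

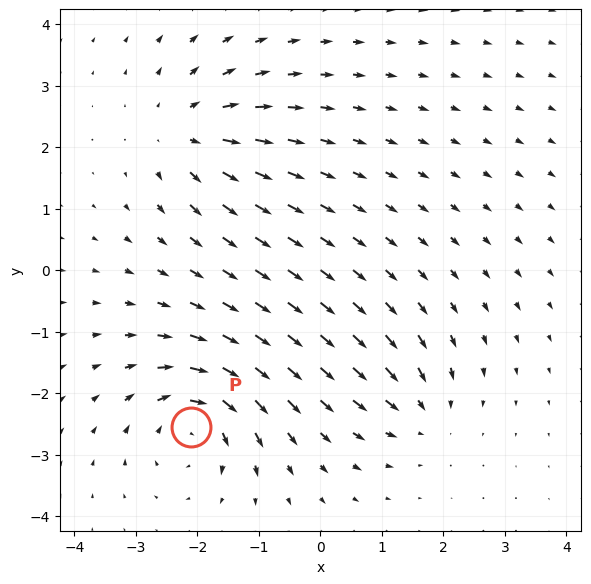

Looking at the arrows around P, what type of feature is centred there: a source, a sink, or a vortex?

vortex

At P (-2.1, -2.5) the arrows circulate clockwise. Divergence ≈0, curl about -6 — near-zero divergence with nonzero curl is a vortex.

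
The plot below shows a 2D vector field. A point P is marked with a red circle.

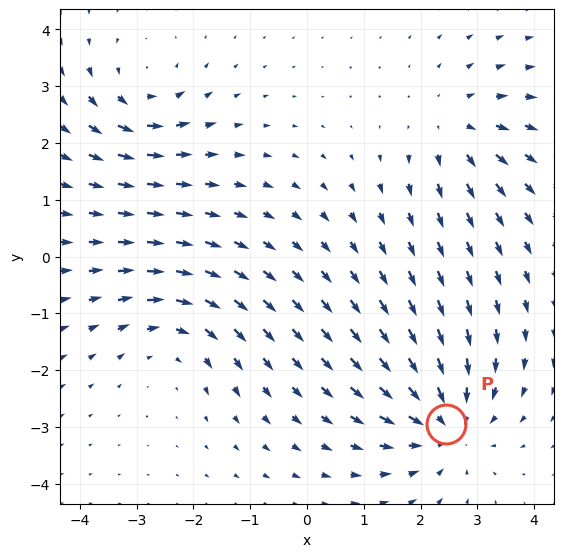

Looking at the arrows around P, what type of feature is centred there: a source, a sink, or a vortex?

sink

At P (2.4, -2.9) the arrows converge inward. Divergence about -4, curl ≈0 — negative divergence with near-zero curl is a sink.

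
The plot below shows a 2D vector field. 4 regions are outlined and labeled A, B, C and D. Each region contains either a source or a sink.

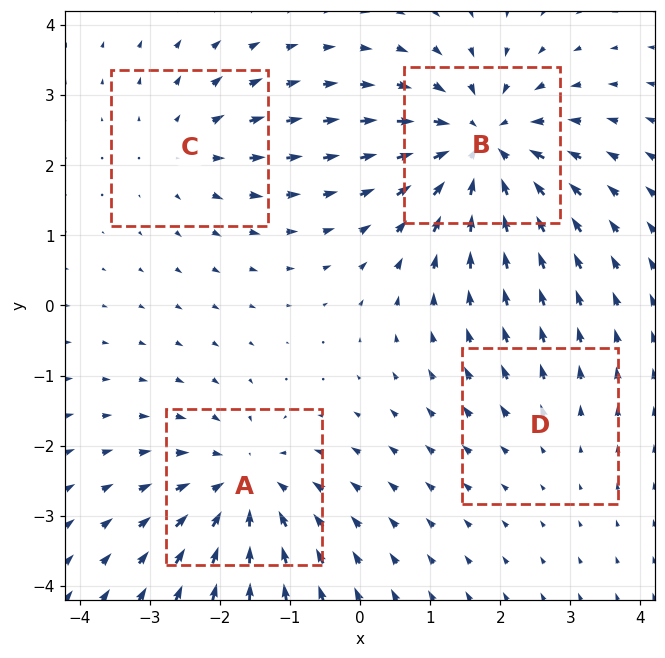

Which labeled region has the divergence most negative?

Divergence at each region's feature centre — A: about -5, B: about -7, C: about +3, D: about +2. Region B is most negative.

B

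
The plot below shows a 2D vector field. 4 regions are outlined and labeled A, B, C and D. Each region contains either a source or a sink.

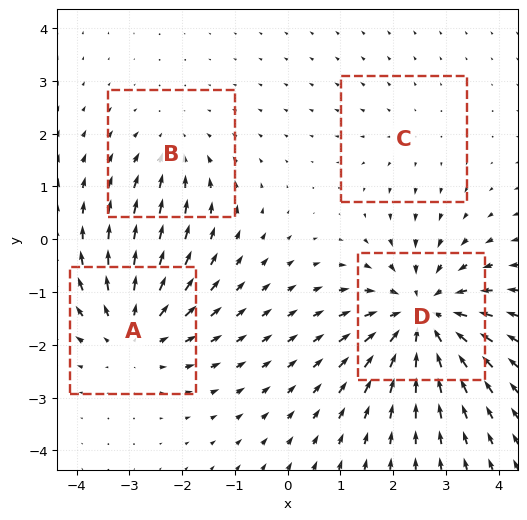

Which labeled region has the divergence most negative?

D

Divergence at each region's feature centre — A: about +4, B: about -3, C: about +2, D: about -6. Region D is most negative.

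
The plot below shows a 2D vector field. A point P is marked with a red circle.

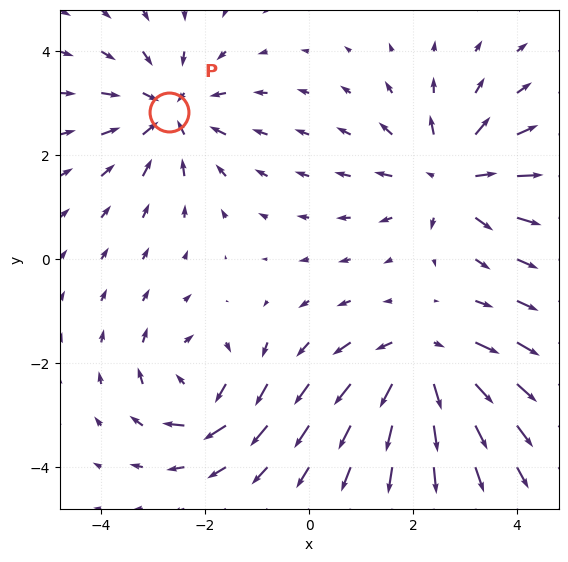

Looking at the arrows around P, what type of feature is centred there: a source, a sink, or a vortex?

At P (-2.7, 2.8) the arrows converge inward. Divergence about -5, curl ≈0 — negative divergence with near-zero curl is a sink.

sink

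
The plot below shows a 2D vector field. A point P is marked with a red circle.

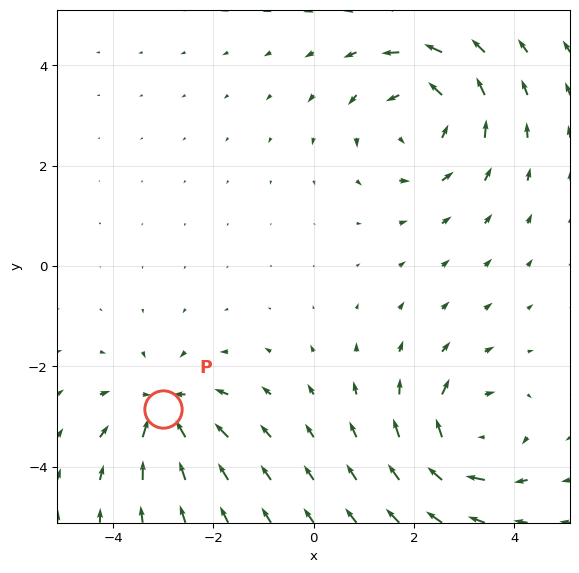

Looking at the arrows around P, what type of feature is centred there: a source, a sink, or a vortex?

sink

At P (-3.0, -2.8) the arrows converge inward. Divergence about -4, curl ≈0 — negative divergence with near-zero curl is a sink.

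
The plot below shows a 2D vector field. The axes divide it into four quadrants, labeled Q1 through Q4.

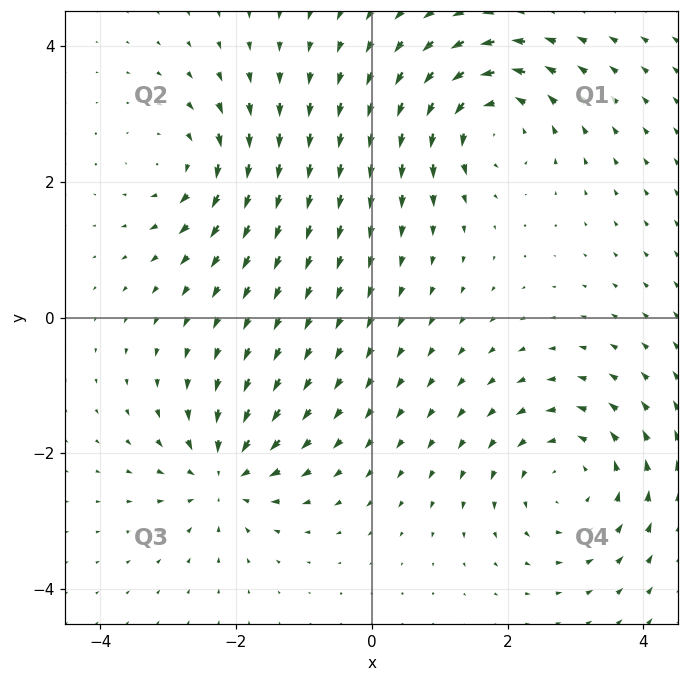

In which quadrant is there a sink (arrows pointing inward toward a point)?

The sink sits at approximately (-2.2, -2.3), which lies in quadrant Q3. The divergence there is about -5, negative as expected for a sink.

Q3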